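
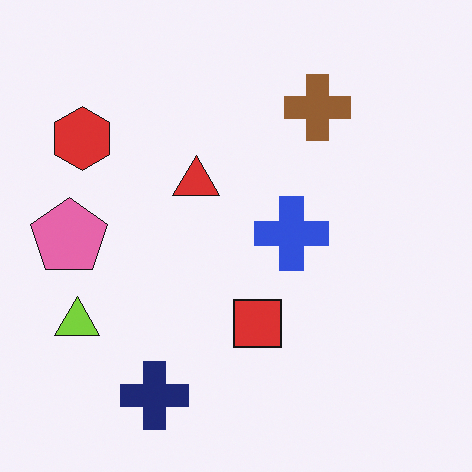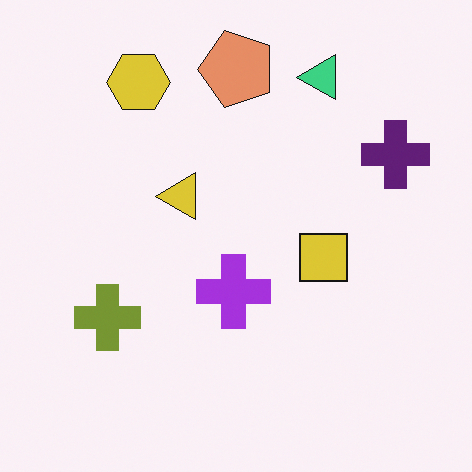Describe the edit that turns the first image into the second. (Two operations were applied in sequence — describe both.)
Hue-shifted slightly, then transposed (reflected across the top-left ↔ bottom-right diagonal).

Every shape's color has rotated by the same amount around the hue wheel — a uniform hue shift. Shapes have swapped their row and column positions — what was in the top-right is now in the bottom-left — a diagonal reflection.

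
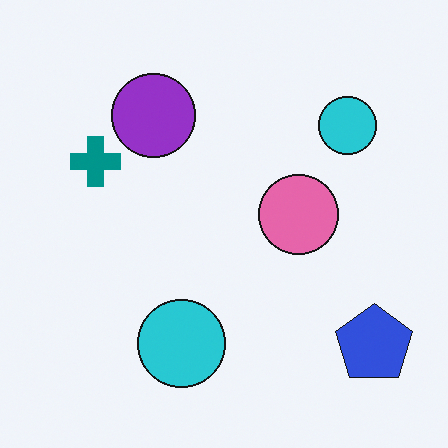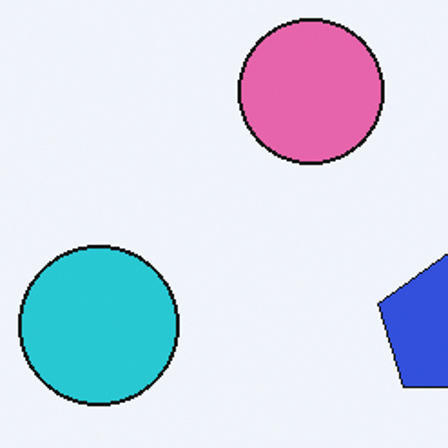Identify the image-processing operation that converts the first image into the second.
It was cropped tightly and scaled back up.

The visible shapes are larger and the field of view is narrower; shapes near the original edges may be partly or wholly outside the frame — a crop-and-rescale.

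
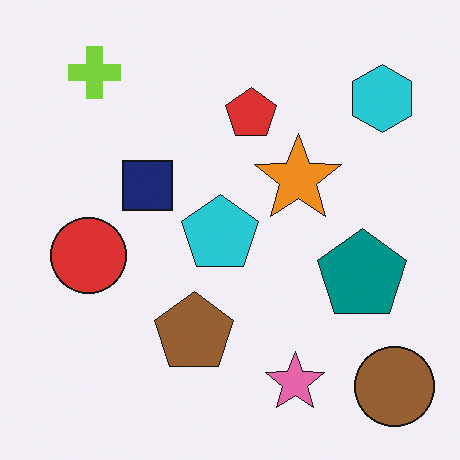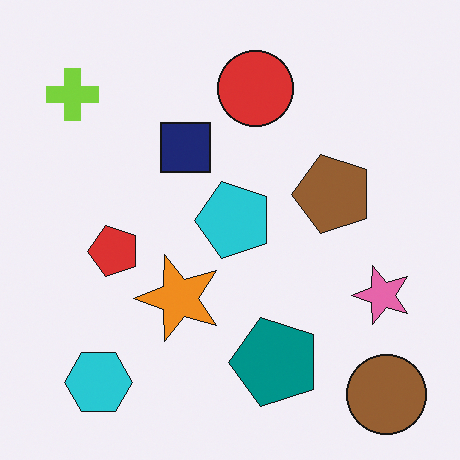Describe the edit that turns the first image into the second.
This is the original image transposed (reflected across the top-left ↔ bottom-right diagonal).

Shapes have swapped their row and column positions — what was in the top-right is now in the bottom-left — a diagonal reflection.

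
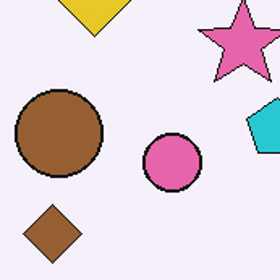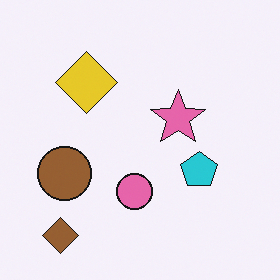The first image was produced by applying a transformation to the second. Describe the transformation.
The image was cropped to a noticeably smaller region and rescaled.

The visible shapes are larger and the field of view is narrower; shapes near the original edges may be partly or wholly outside the frame — a crop-and-rescale.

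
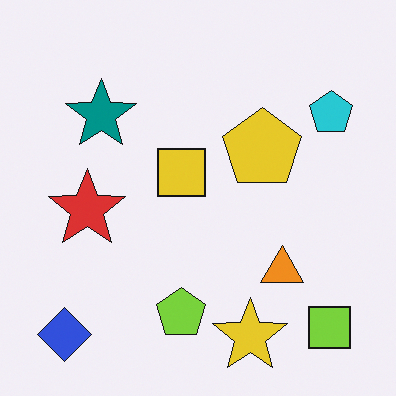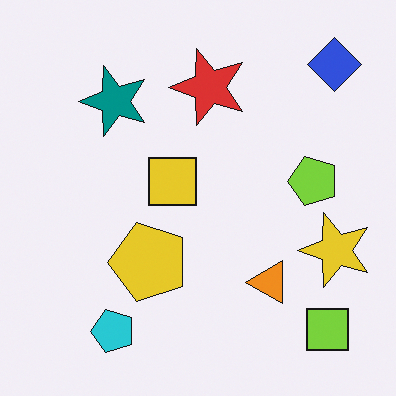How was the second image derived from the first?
The second image is the first transposed (reflected across the top-left ↔ bottom-right diagonal).

Shapes have swapped their row and column positions — what was in the top-right is now in the bottom-left — a diagonal reflection.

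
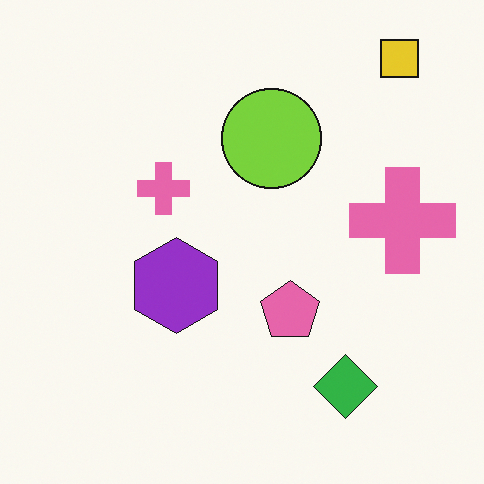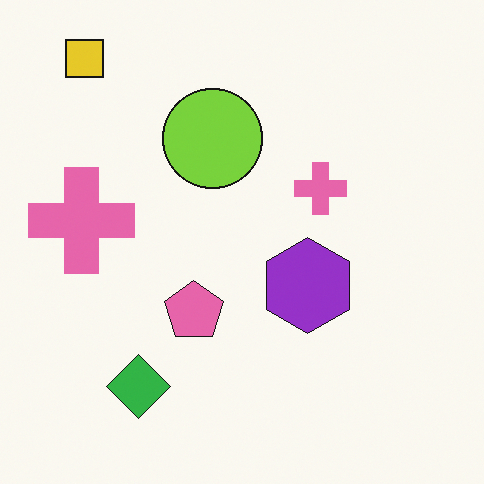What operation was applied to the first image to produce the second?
The image was flipped horizontally (left ↔ right).

The yellow square is in the top-right of the first image and the top-left of the second — shapes on opposite sides of the vertical midline have swapped in a mirror flip.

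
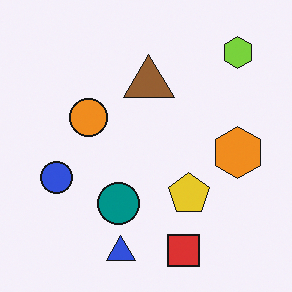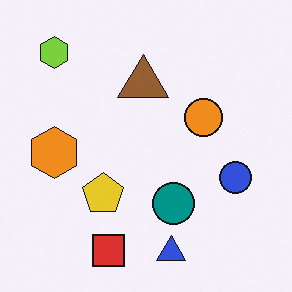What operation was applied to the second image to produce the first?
This is the original image flipped horizontally (left ↔ right).

The orange hexagon is in the left of the second image and the right of the first — shapes on opposite sides of the vertical midline have swapped in a mirror flip.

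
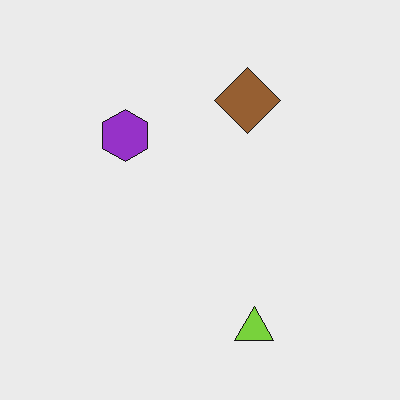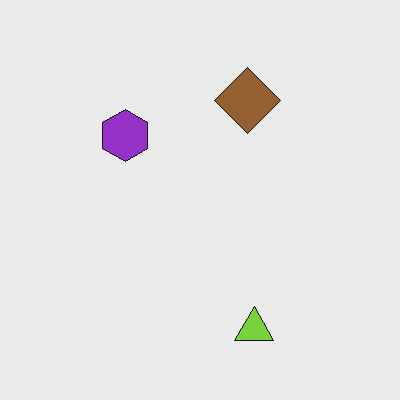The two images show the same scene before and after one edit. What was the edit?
JPEG-compressed with visible artifacts.

Blocky 8×8 compression artifacts appear around shape edges and the flat background shows ringing — characteristic JPEG degradation.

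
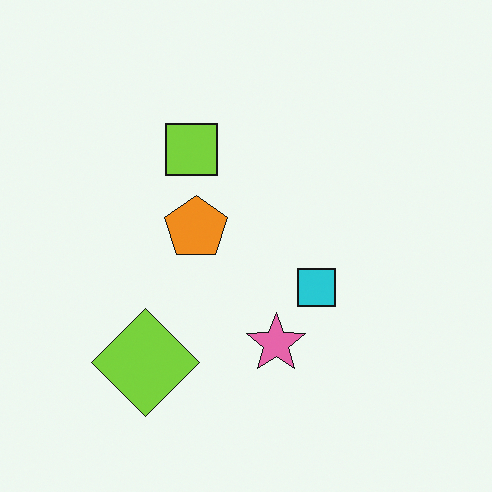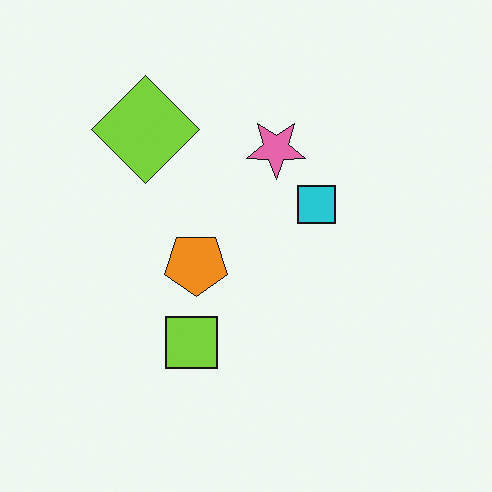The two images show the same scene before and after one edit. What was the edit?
It was flipped vertically (top ↔ bottom).

The lime diamond is in the bottom-left of the first image and the top-left of the second — shapes on opposite sides of the horizontal midline have swapped in a mirror flip.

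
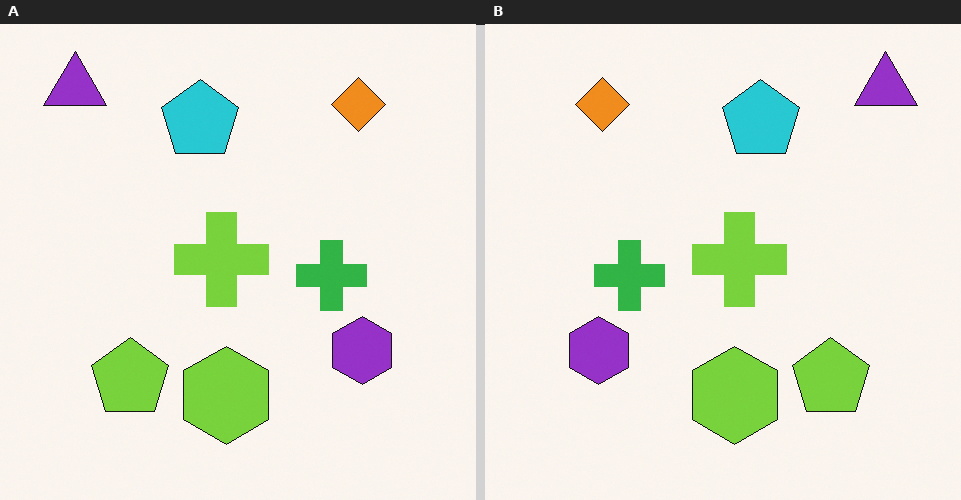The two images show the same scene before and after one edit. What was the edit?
The transformation is: flipped horizontally (left ↔ right).

The purple triangle is in the top-left of the left (A) image and the top-right of the right (B) — shapes on opposite sides of the vertical midline have swapped in a mirror flip.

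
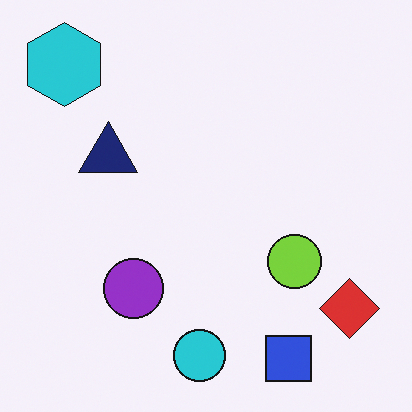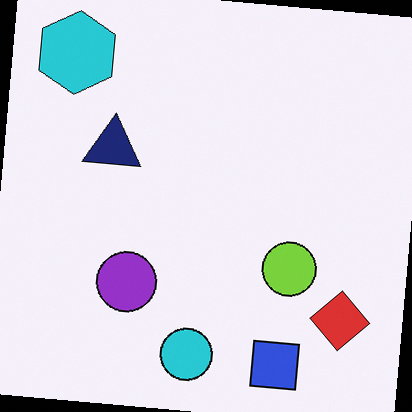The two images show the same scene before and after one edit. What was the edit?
Rotated clockwise by a slight angle.

Every shape is tilted by the same angle and the image corners show triangular fill wedges — a whole-image rotation by a non-right angle.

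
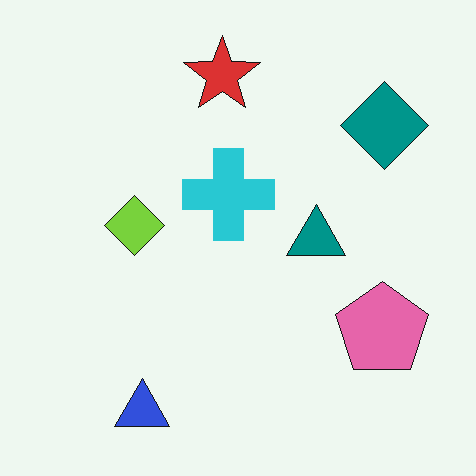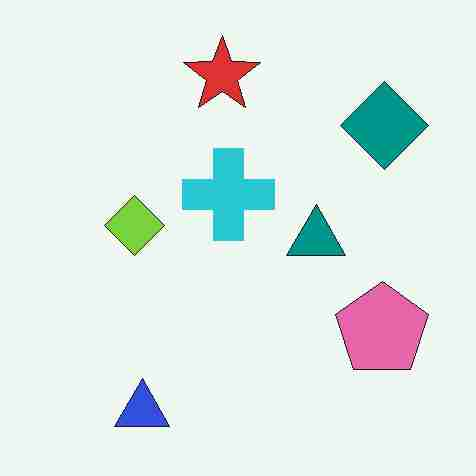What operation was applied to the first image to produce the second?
The transformation is: degraded with heavy JPEG compression.

Blocky 8×8 compression artifacts appear around shape edges and the flat background shows ringing — characteristic JPEG degradation.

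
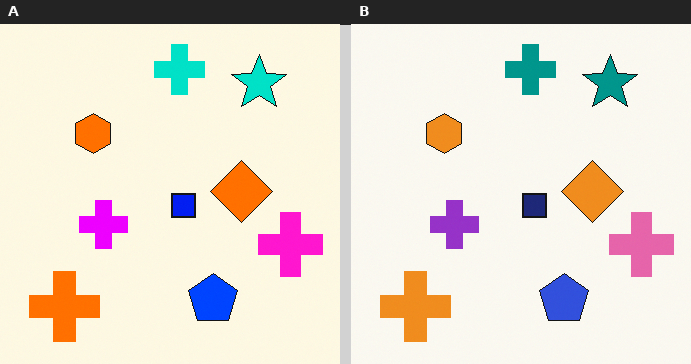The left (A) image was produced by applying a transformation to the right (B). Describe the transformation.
It was heavily oversaturated.

All colors are more vivid — a global saturation change.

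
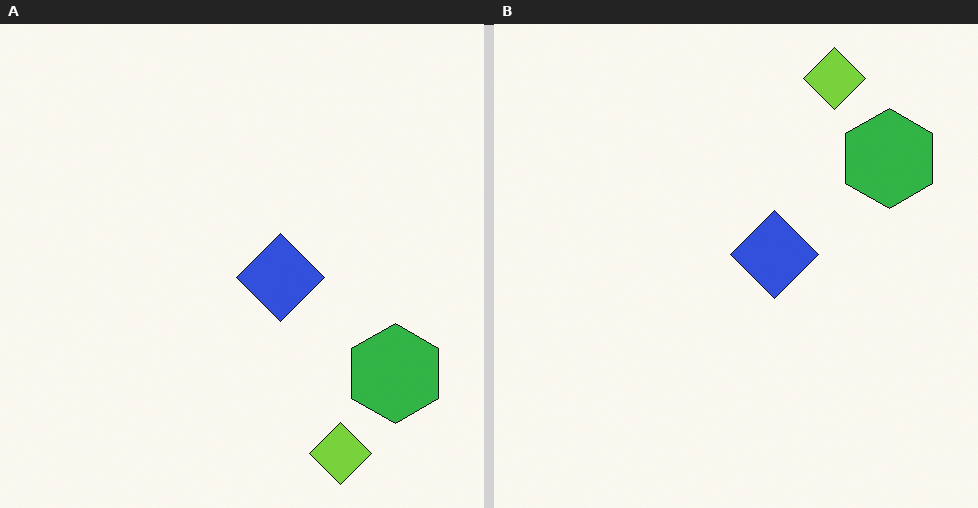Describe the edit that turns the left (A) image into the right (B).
It was flipped vertically (top ↔ bottom).

The lime diamond is in the bottom-right of the left (A) image and the top-right of the right (B) — shapes on opposite sides of the horizontal midline have swapped in a mirror flip.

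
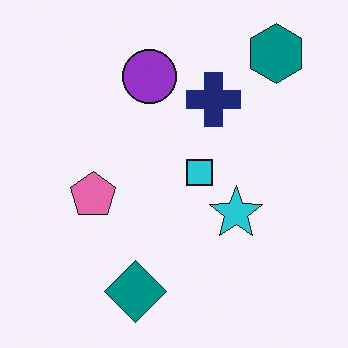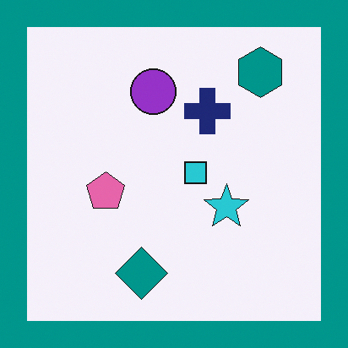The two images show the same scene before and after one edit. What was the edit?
It was framed with a teal border.

A solid teal frame runs around the edge of the second image, with the content slightly shrunk inside it.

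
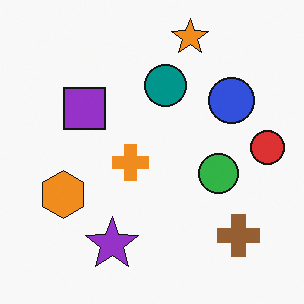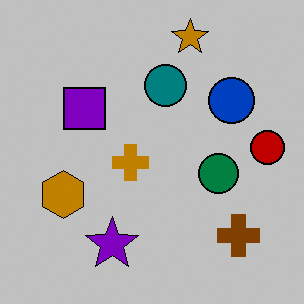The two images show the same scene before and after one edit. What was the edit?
The transformation is: aggressively posterized.

Each flat color has snapped to a coarser quantized level — most visibly, the near-white background has dropped to a flat grey.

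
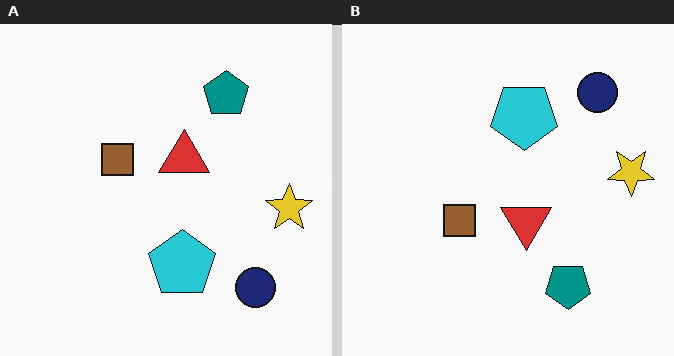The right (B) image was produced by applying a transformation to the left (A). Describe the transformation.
The transformation is: flipped vertically (top ↔ bottom).

The navy circle is in the bottom-right of the left (A) image and the top-right of the right (B) — shapes on opposite sides of the horizontal midline have swapped in a mirror flip.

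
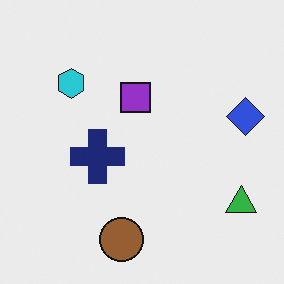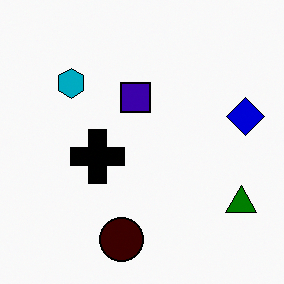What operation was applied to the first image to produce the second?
The transformation is: given much higher contrast.

Tones are pushed away from mid-grey across the whole image — a global contrast change.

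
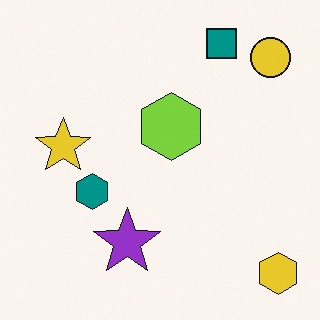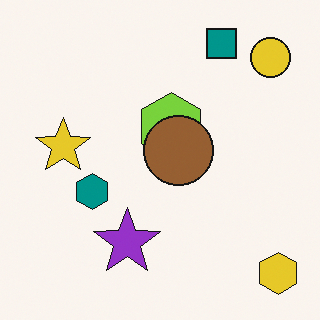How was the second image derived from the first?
Overlaid with an additional brown circle.

A brown circle appears in the second image that is absent from the first.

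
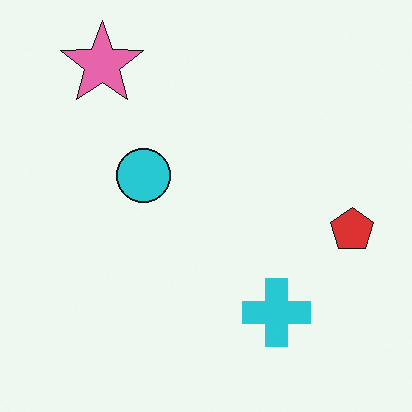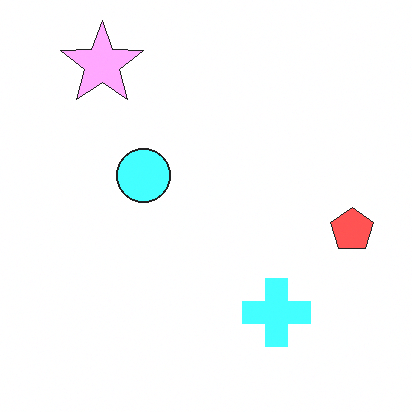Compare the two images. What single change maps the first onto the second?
It was noticeably brightened.

Every pixel — background and shapes alike — is uniformly brightened.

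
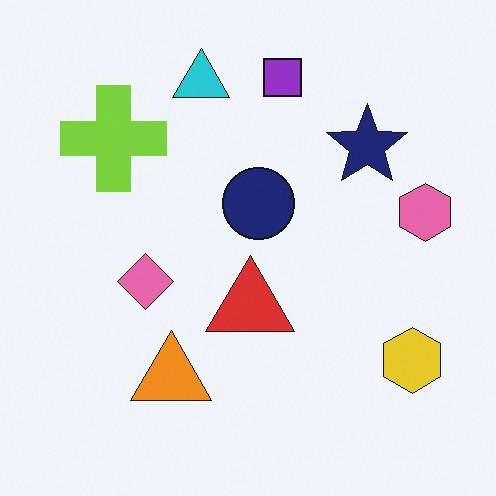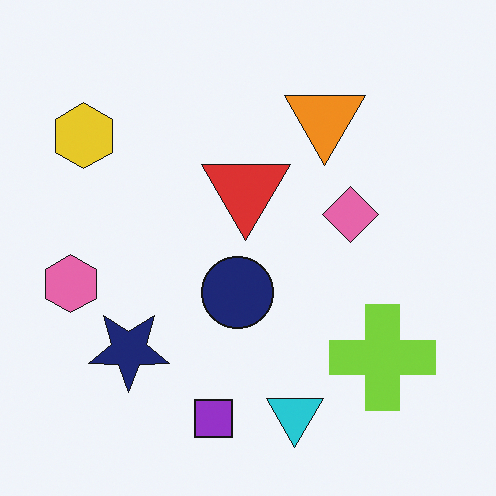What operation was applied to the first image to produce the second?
Rotated 180°.

The yellow hexagon sits in the bottom-right of the first image and the top-left of the second — consistent with a whole-image 180° rotation.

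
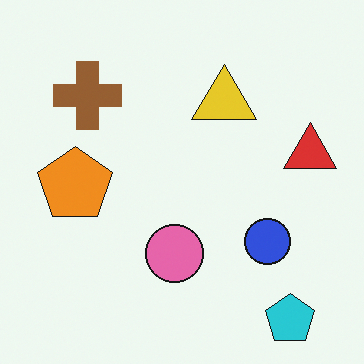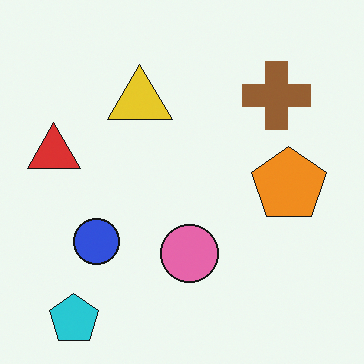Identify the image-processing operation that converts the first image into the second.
This is the original image flipped horizontally (left ↔ right).

The red triangle is in the right of the first image and the left of the second — shapes on opposite sides of the vertical midline have swapped in a mirror flip.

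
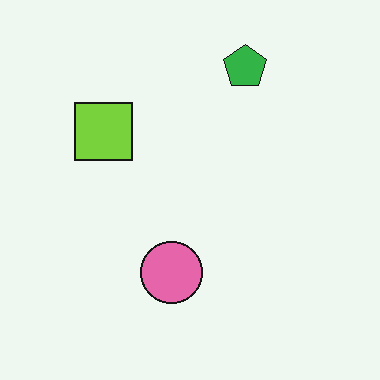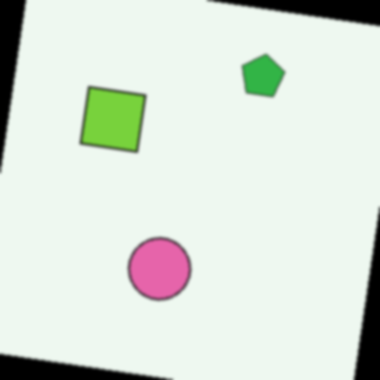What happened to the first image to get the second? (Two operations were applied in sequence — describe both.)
It was rotated clockwise by a small amount, then lightly blurred.

Every shape is tilted by the same angle and the image corners show triangular fill wedges — a whole-image rotation by a non-right angle. Shape edges and outlines are uniformly softened across the whole image.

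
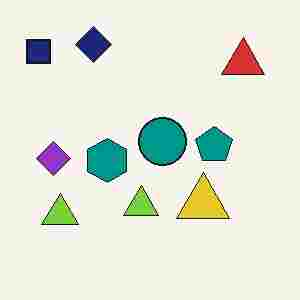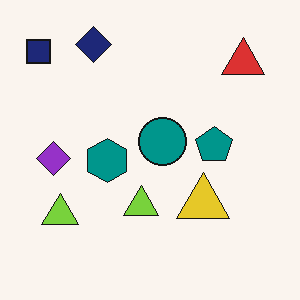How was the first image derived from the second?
It was degraded with heavy JPEG compression.

Blocky 8×8 compression artifacts appear around shape edges and the flat background shows ringing — characteristic JPEG degradation.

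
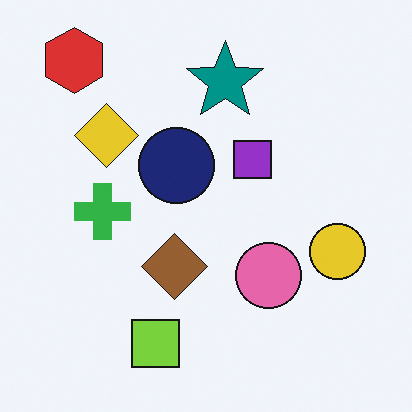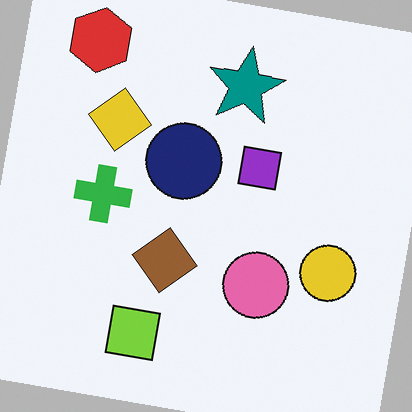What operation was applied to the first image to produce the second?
Rotated clockwise by a small amount.

Every shape is tilted by the same angle and the image corners show triangular fill wedges — a whole-image rotation by a non-right angle.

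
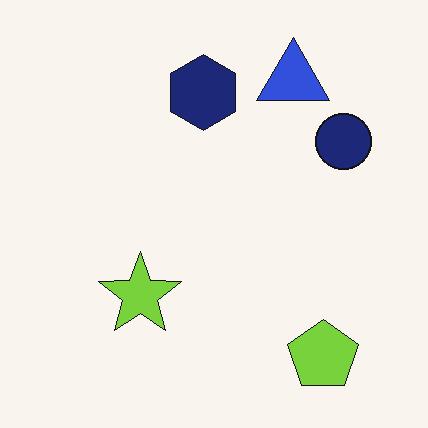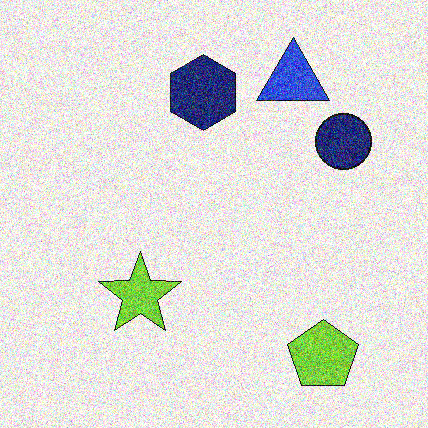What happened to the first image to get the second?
This is the original image degraded with a thick layer of grain.

Random speckle covers the whole image, including the flat background.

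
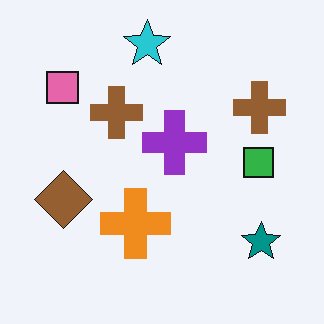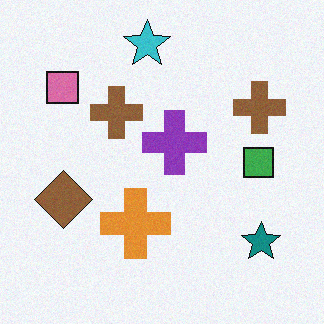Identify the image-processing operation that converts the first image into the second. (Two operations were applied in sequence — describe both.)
It was degraded with subtle gaussian noise, then slightly desaturated.

Random speckle covers the whole image, including the flat background. All colors are more muted and greyish — a global saturation change.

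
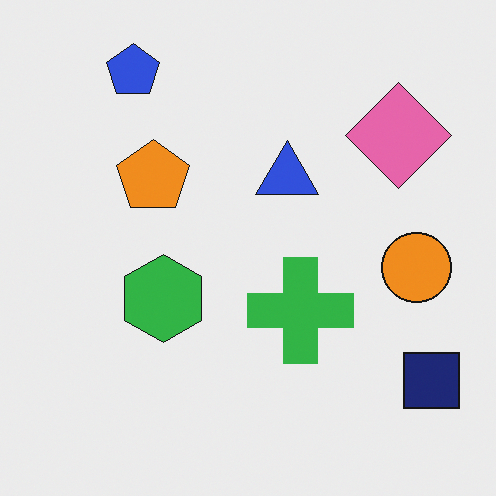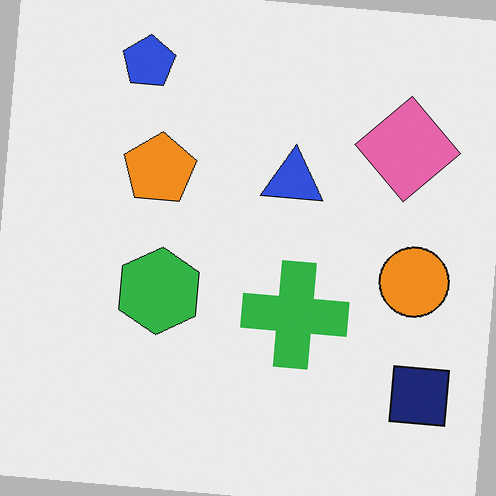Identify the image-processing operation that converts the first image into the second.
The second image is the first rotated clockwise by a few degrees.

Every shape is tilted by the same angle and the image corners show triangular fill wedges — a whole-image rotation by a non-right angle.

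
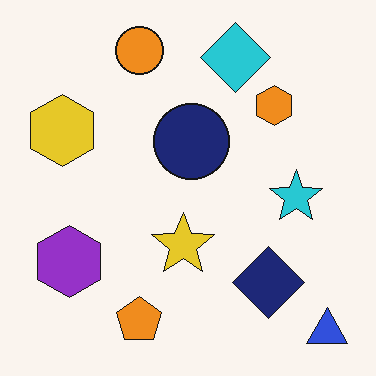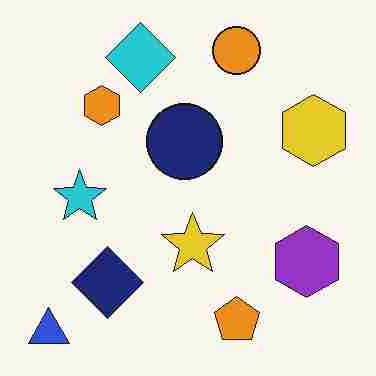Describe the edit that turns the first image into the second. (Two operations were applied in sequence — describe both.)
The image was degraded with heavy JPEG compression, then flipped horizontally (left ↔ right).

Blocky 8×8 compression artifacts appear around shape edges and the flat background shows ringing — characteristic JPEG degradation. The blue triangle is in the bottom-right of the first image and the bottom-left of the second — shapes on opposite sides of the vertical midline have swapped in a mirror flip.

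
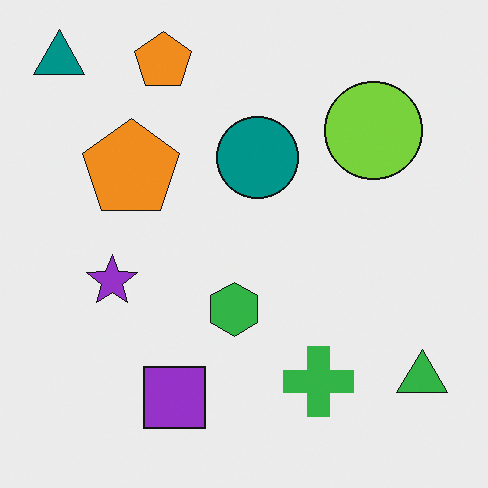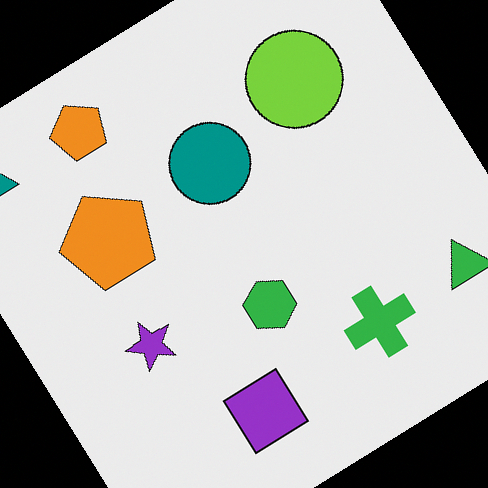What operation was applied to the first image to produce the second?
It was rotated counter-clockwise by a large amount — several tens of degrees.

Every shape is tilted by the same angle and the image corners show triangular fill wedges — a whole-image rotation by a non-right angle.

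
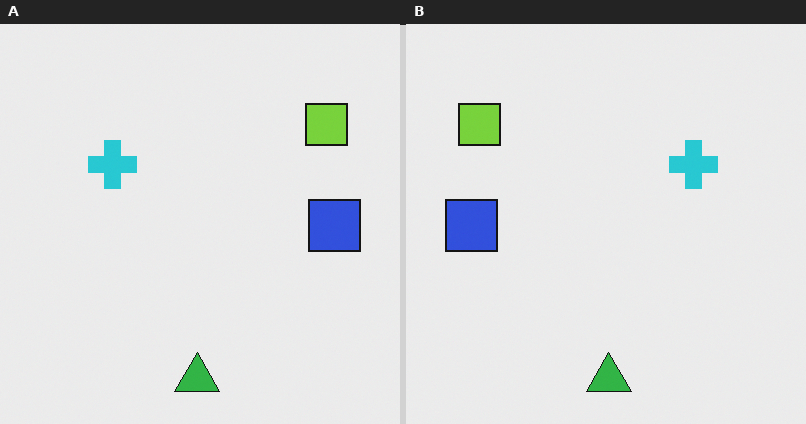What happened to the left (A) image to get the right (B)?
The transformation is: flipped horizontally (left ↔ right).

The blue square is in the right of the left (A) image and the left of the right (B) — shapes on opposite sides of the vertical midline have swapped in a mirror flip.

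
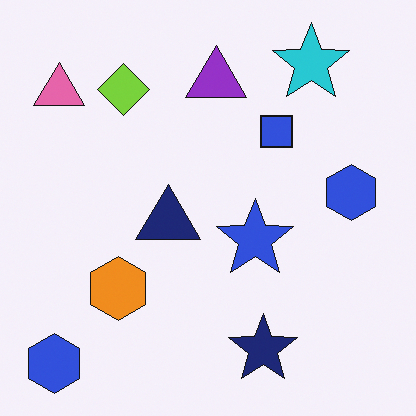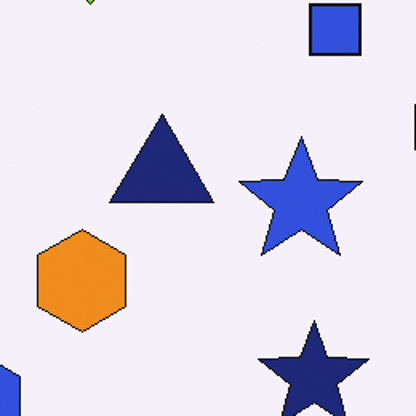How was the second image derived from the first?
It was cropped slightly and scaled back up.

The visible shapes are larger and the field of view is narrower; shapes near the original edges may be partly or wholly outside the frame — a crop-and-rescale.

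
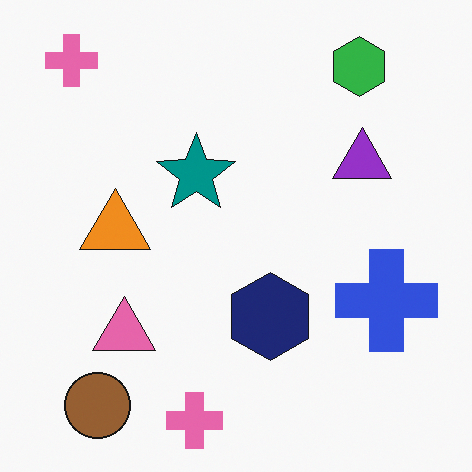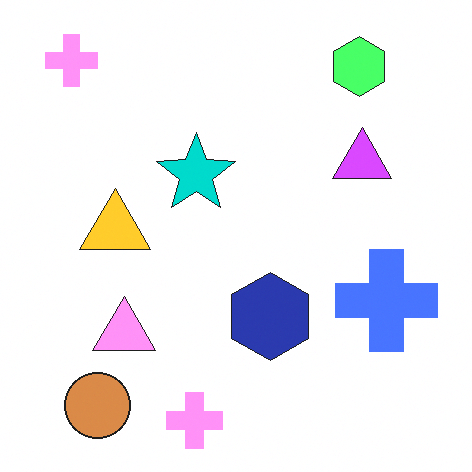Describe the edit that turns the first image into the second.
It was brightened a lot.

Every pixel — background and shapes alike — is uniformly brightened.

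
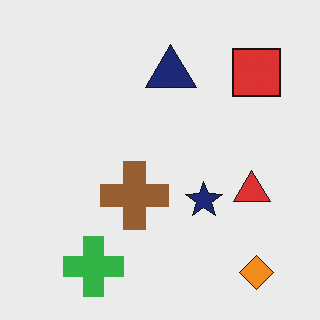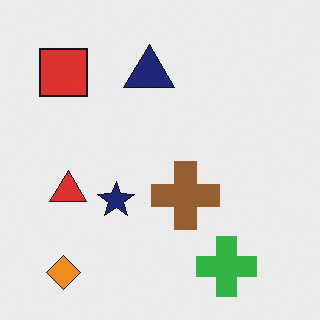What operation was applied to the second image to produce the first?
Flipped horizontally (left ↔ right).

The red square is in the top-left of the second image and the top-right of the first — shapes on opposite sides of the vertical midline have swapped in a mirror flip.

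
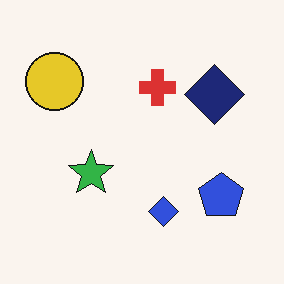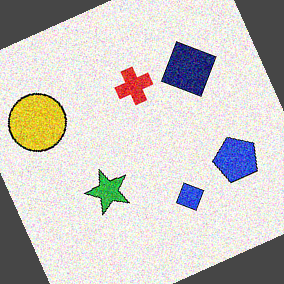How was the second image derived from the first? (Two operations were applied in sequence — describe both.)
Degraded with moderate additive noise, then rotated counter-clockwise by a moderate amount.

Random speckle covers the whole image, including the flat background. Every shape is tilted by the same angle and the image corners show triangular fill wedges — a whole-image rotation by a non-right angle.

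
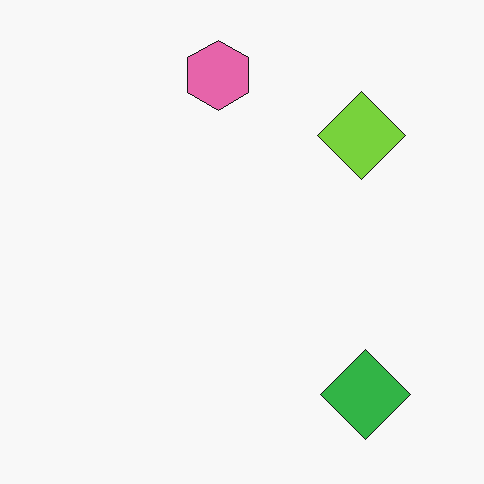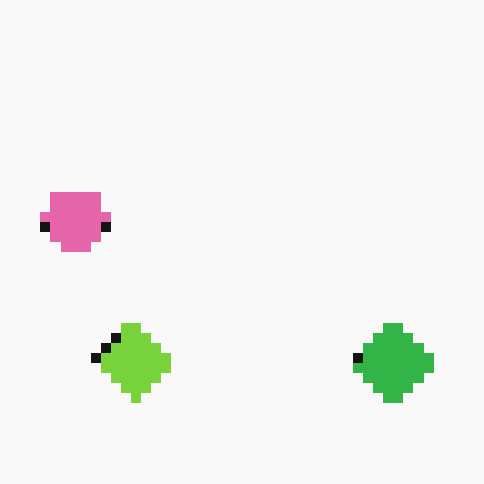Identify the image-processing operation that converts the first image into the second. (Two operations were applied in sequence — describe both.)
The transformation is: coarsely pixelated, then transposed (reflected across the top-left ↔ bottom-right diagonal).

Shapes are reduced to large square blocks; fine edges and outlines are lost — a downscale-then-upscale (mosaic) effect. Shapes have swapped their row and column positions — what was in the top-right is now in the bottom-left — a diagonal reflection.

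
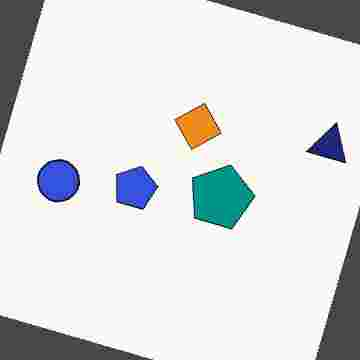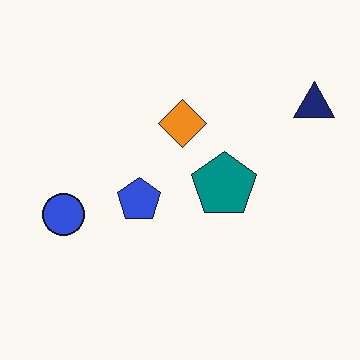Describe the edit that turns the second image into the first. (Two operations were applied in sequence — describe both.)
This is the original image rotated clockwise by a clearly visible amount, then heavily JPEG-compressed with obvious blocking artifacts.

Every shape is tilted by the same angle and the image corners show triangular fill wedges — a whole-image rotation by a non-right angle. Blocky 8×8 compression artifacts appear around shape edges and the flat background shows ringing — characteristic JPEG degradation.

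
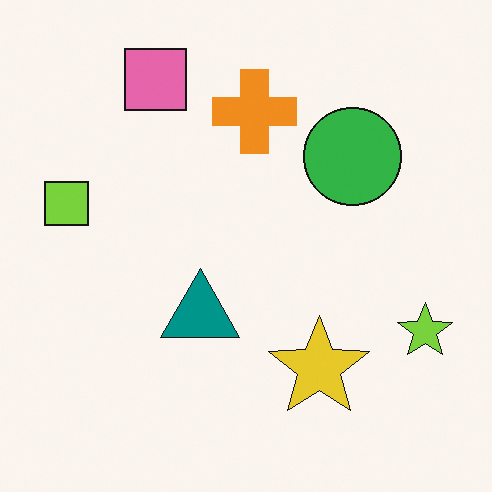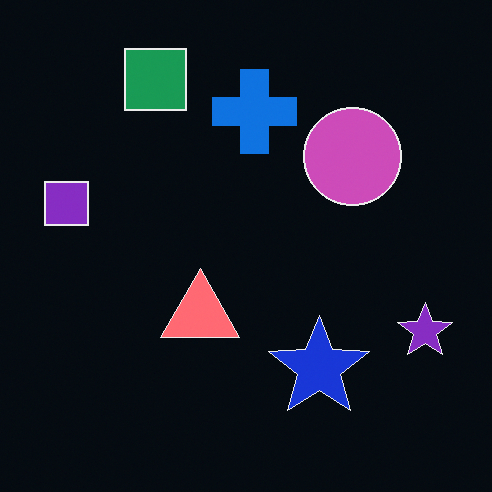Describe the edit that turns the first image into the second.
It was color-inverted (negative).

The light background has become dark and every shape's color is its complement — a photographic negative.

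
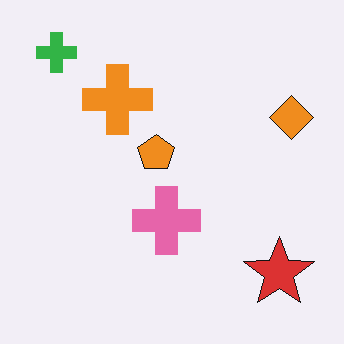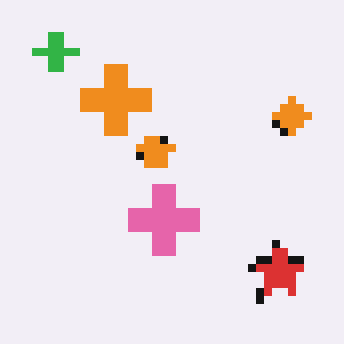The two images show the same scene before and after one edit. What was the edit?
It was moderately pixelated.

Shapes are reduced to large square blocks; fine edges and outlines are lost — a downscale-then-upscale (mosaic) effect.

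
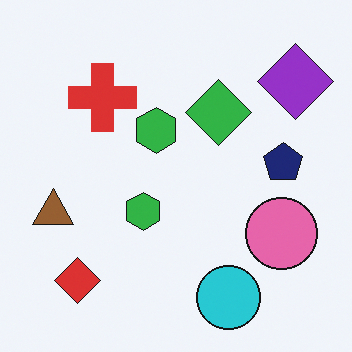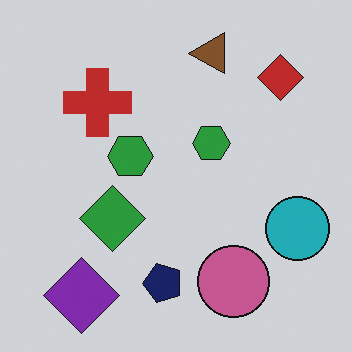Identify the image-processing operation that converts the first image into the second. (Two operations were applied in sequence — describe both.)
This is the original image darkened a little, then transposed (reflected across the top-left ↔ bottom-right diagonal).

Every pixel — background and shapes alike — is uniformly darkened. Shapes have swapped their row and column positions — what was in the top-right is now in the bottom-left — a diagonal reflection.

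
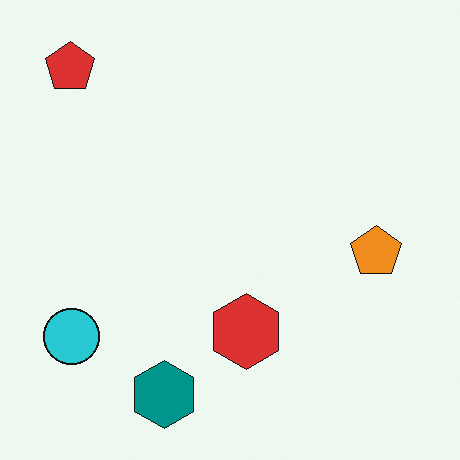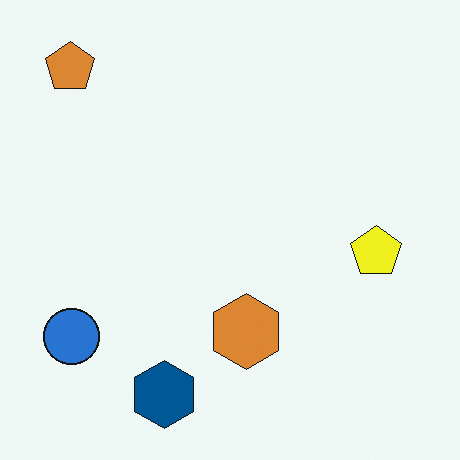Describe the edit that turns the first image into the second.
The second image is the first hue-shifted slightly.

Every shape's color has rotated by the same amount around the hue wheel — a uniform hue shift.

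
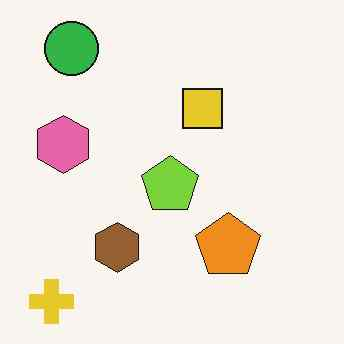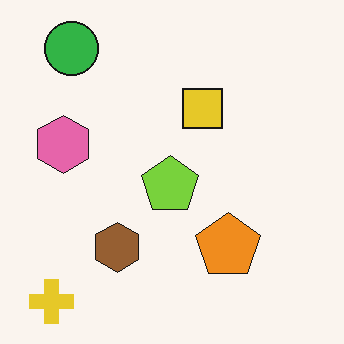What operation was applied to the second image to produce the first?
The image was JPEG-compressed with visible artifacts.

Blocky 8×8 compression artifacts appear around shape edges and the flat background shows ringing — characteristic JPEG degradation.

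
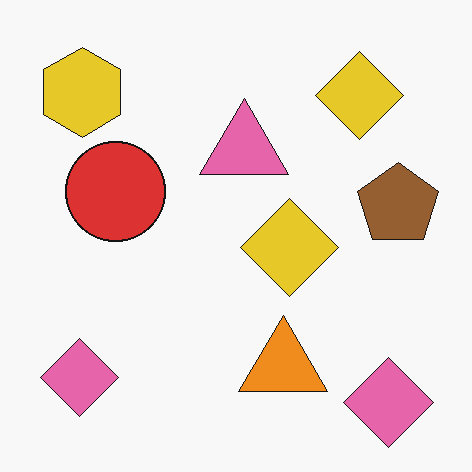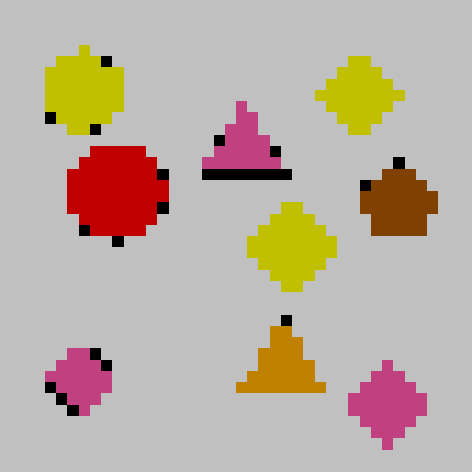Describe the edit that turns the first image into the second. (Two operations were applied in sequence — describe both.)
The transformation is: coarsely pixelated, then heavily posterized to just a handful of flat colors.

Shapes are reduced to large square blocks; fine edges and outlines are lost — a downscale-then-upscale (mosaic) effect. Each flat color has snapped to a coarser quantized level — most visibly, the near-white background has dropped to a flat grey.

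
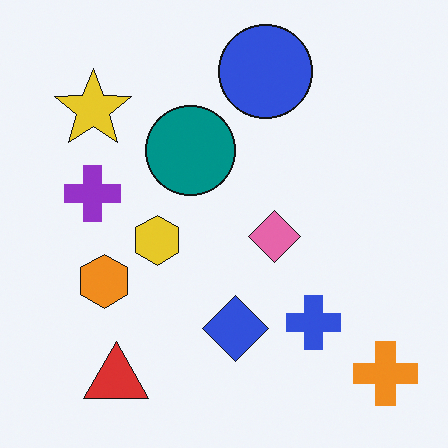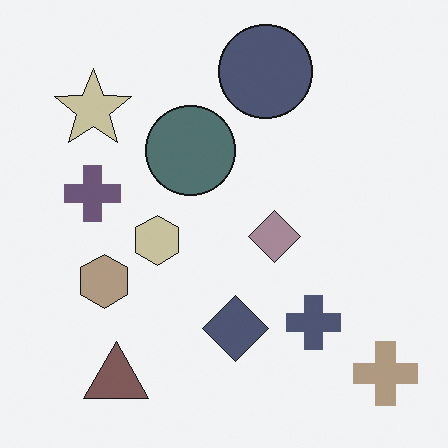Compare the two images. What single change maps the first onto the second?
This is the original image heavily desaturated.

All colors are more muted and greyish — a global saturation change.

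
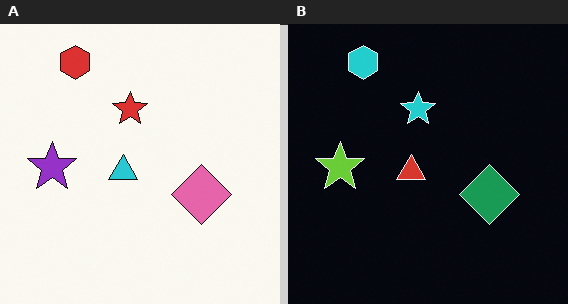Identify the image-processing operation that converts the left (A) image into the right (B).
This is the original image color-inverted (negative).

The light background has become dark and every shape's color is its complement — a photographic negative.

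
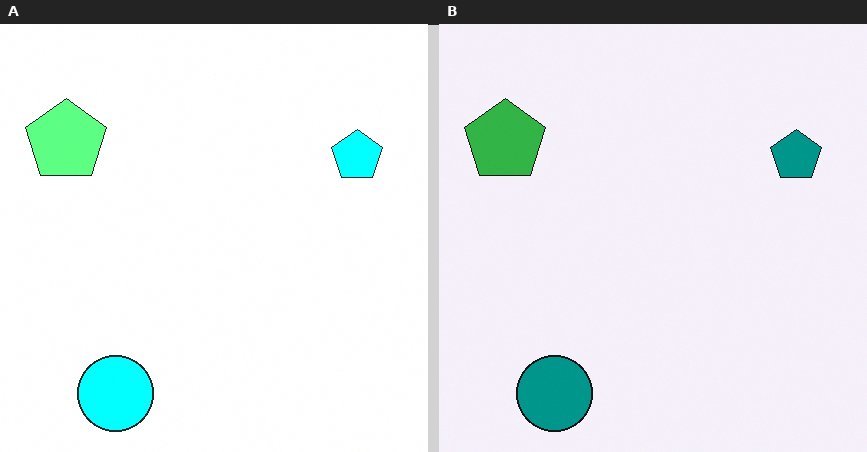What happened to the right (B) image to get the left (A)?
This is the original image substantially brightened.

Every pixel — background and shapes alike — is uniformly brightened.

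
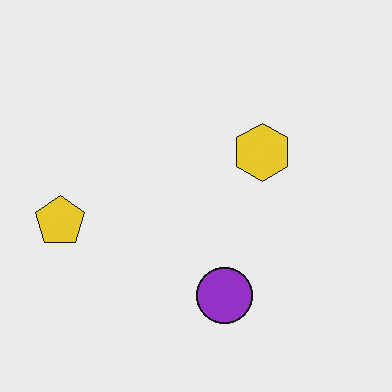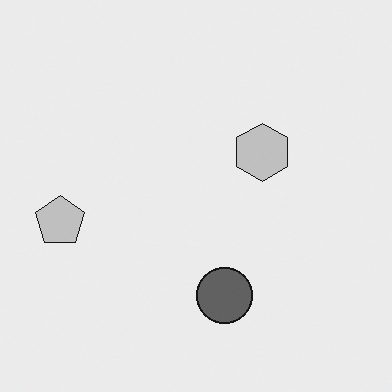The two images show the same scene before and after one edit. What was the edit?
The second image is the first converted to grayscale.

All color is removed — every shape is now a shade of grey.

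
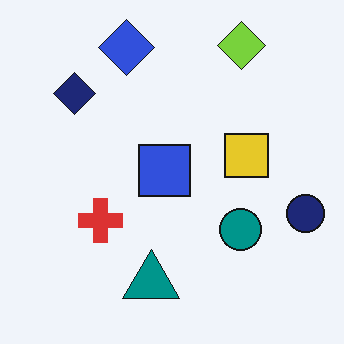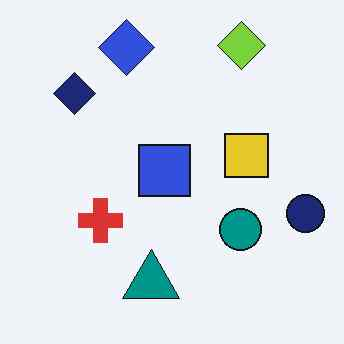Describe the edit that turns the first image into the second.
The second image is the first JPEG-compressed with visible artifacts.

Blocky 8×8 compression artifacts appear around shape edges and the flat background shows ringing — characteristic JPEG degradation.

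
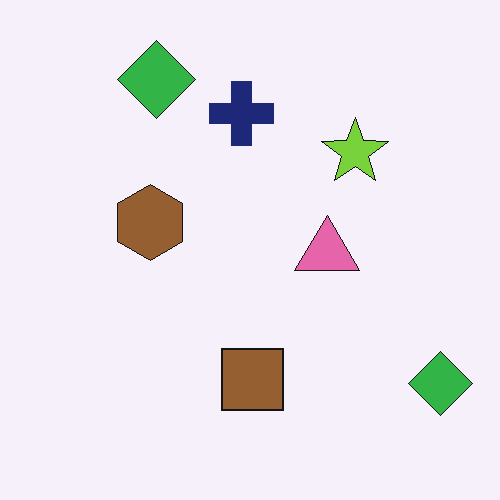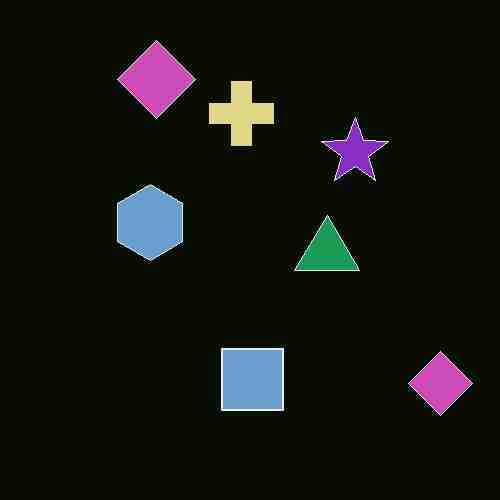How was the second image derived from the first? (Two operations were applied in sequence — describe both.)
The transformation is: heavily JPEG-compressed with obvious blocking artifacts, then color-inverted (negative).

Blocky 8×8 compression artifacts appear around shape edges and the flat background shows ringing — characteristic JPEG degradation. The light background has become dark and every shape's color is its complement — a photographic negative.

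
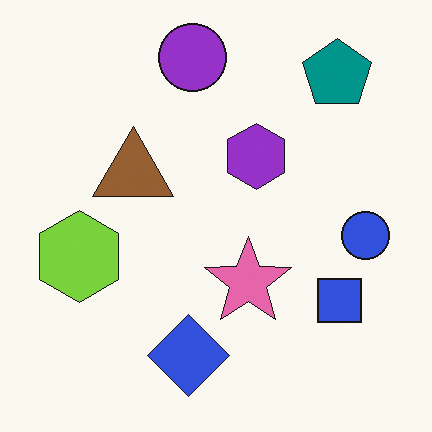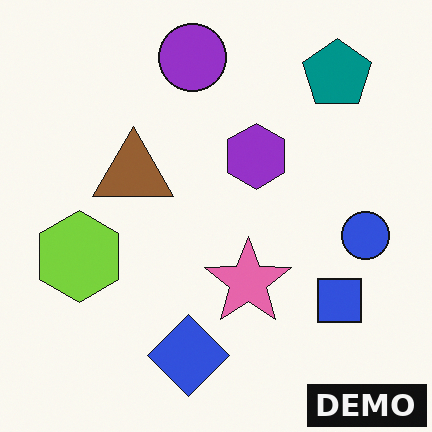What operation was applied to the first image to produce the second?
The image was watermarked with the text "DEMO" in the lower-right corner.

A dark label reading "DEMO" appears in the lower-right corner.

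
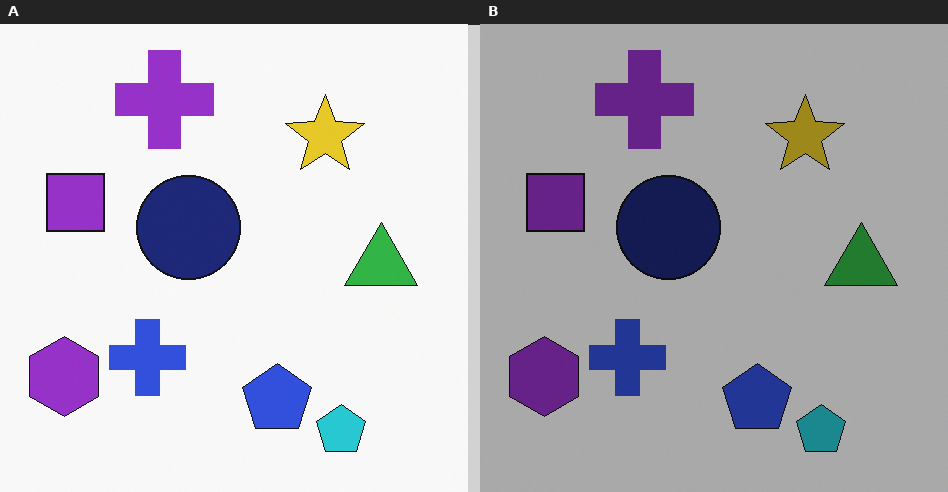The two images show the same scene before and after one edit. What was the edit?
The right (B) image is the left (A) darkened a lot.

Every pixel — background and shapes alike — is uniformly darkened.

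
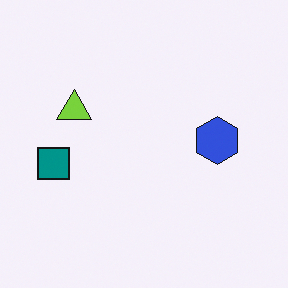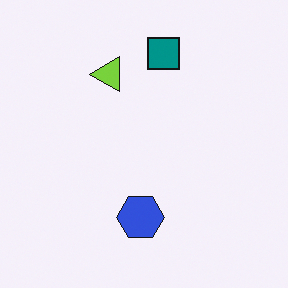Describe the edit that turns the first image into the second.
This is the original image transposed (reflected across the top-left ↔ bottom-right diagonal).

Shapes have swapped their row and column positions — what was in the top-right is now in the bottom-left — a diagonal reflection.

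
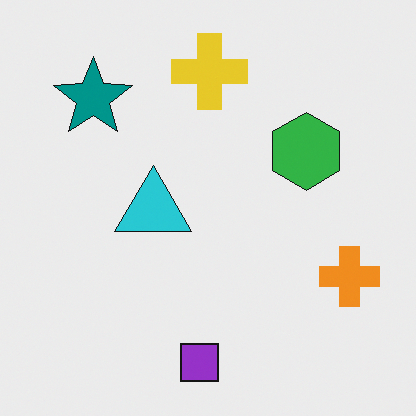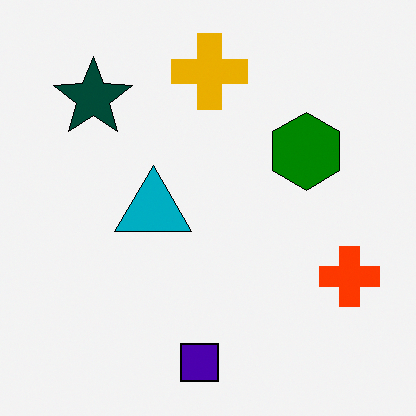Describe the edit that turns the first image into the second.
It was given much higher contrast.

Tones are pushed away from mid-grey across the whole image — a global contrast change.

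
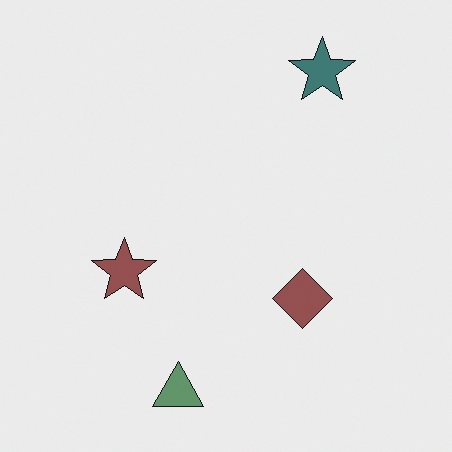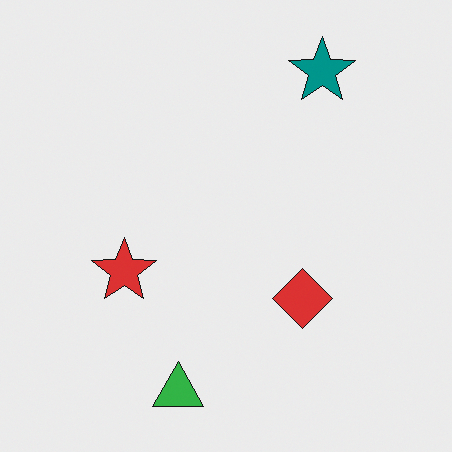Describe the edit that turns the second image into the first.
This is the original image made much more muted (saturation change).

All colors are more muted and greyish — a global saturation change.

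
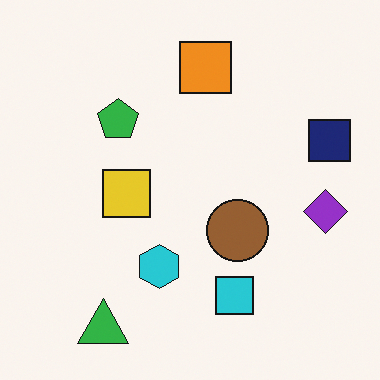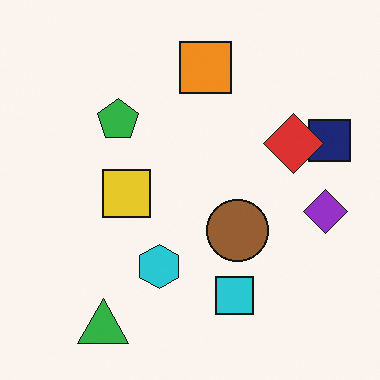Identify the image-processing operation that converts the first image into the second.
Overlaid with an additional red diamond.

A red diamond appears in the second image that is absent from the first.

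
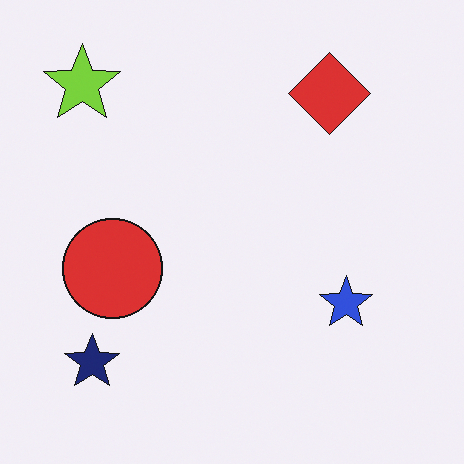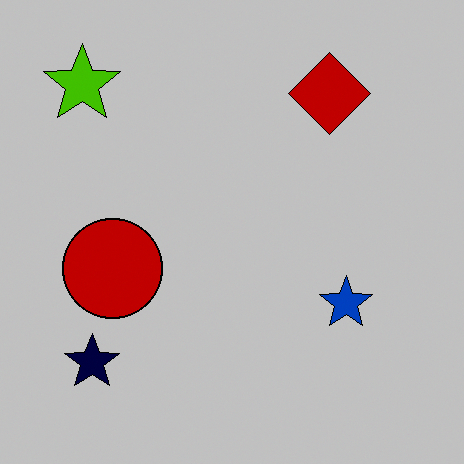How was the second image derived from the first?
The second image is the first aggressively posterized.

Each flat color has snapped to a coarser quantized level — most visibly, the near-white background has dropped to a flat grey.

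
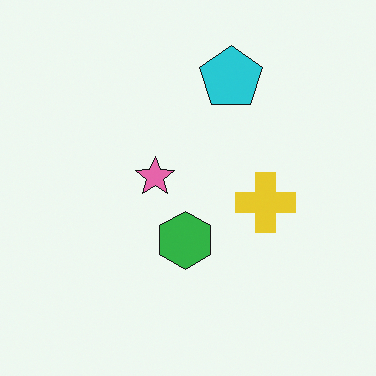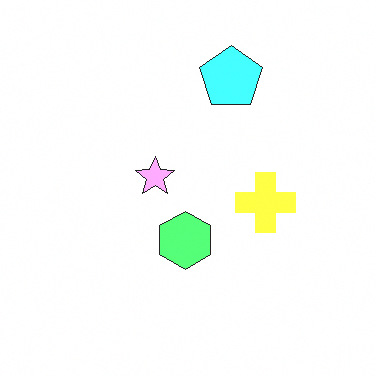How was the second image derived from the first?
The image was brightened a lot.

Every pixel — background and shapes alike — is uniformly brightened.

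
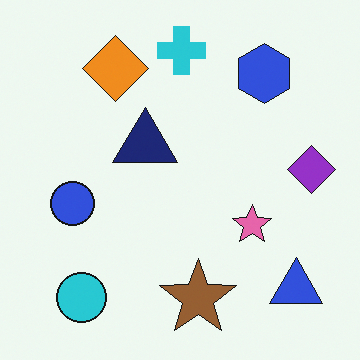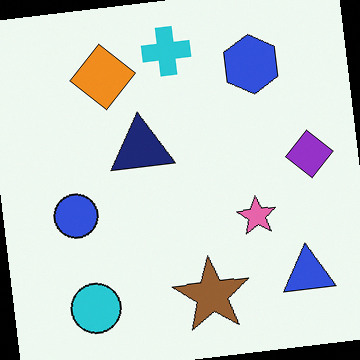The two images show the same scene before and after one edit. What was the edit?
The transformation is: rotated counter-clockwise by a slight angle.

Every shape is tilted by the same angle and the image corners show triangular fill wedges — a whole-image rotation by a non-right angle.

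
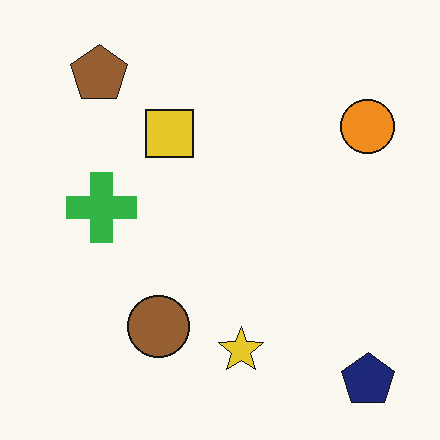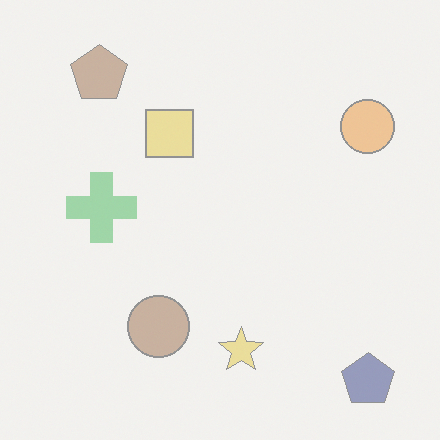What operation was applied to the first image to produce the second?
The second image is the first washed out (contrast reduced).

Tones are pushed toward mid-grey across the whole image — a global contrast change.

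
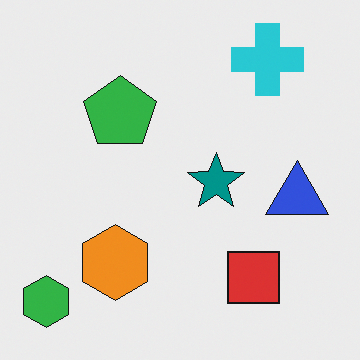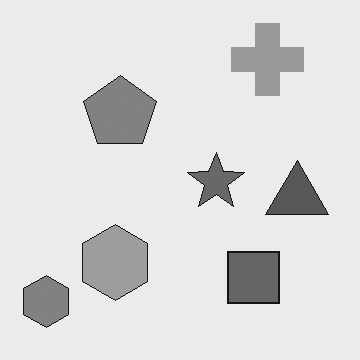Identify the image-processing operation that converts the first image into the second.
It was converted to grayscale.

All color is removed — every shape is now a shade of grey.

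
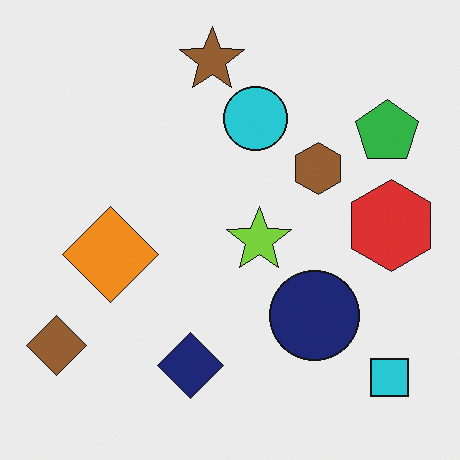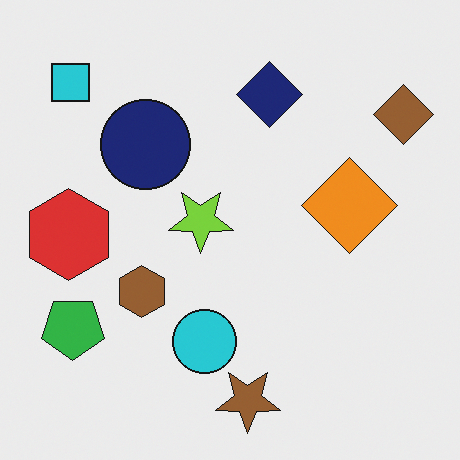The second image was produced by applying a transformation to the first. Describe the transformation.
Rotated 180°.

The cyan square sits in the bottom-right of the first image and the top-left of the second — consistent with a whole-image 180° rotation.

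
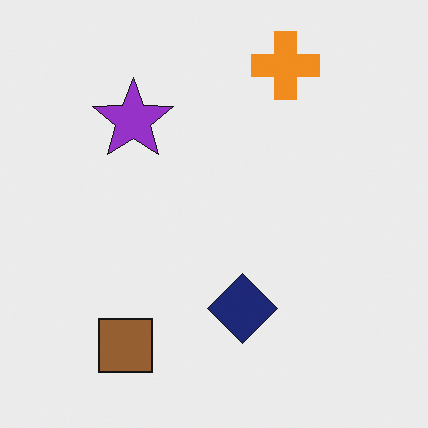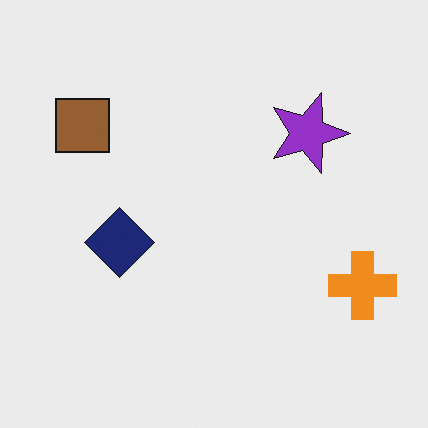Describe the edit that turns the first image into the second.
This is the original image rotated 90° clockwise.

The orange cross sits in the top of the first image and the right of the second — consistent with a whole-image 90° clockwise rotation.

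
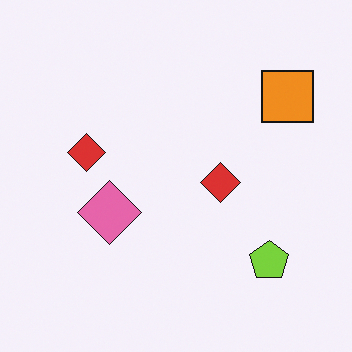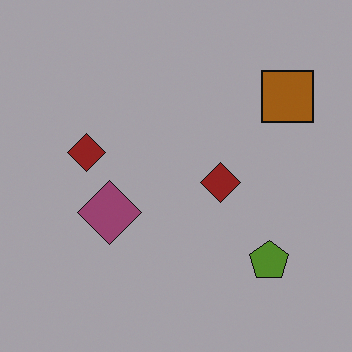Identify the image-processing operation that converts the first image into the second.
This is the original image substantially darkened.

Every pixel — background and shapes alike — is uniformly darkened.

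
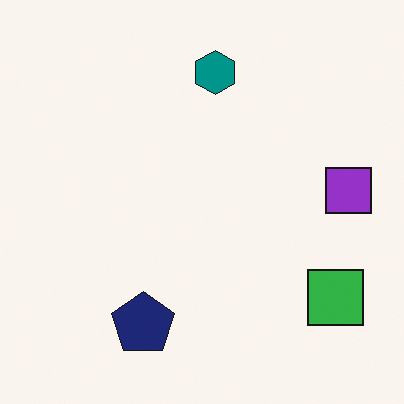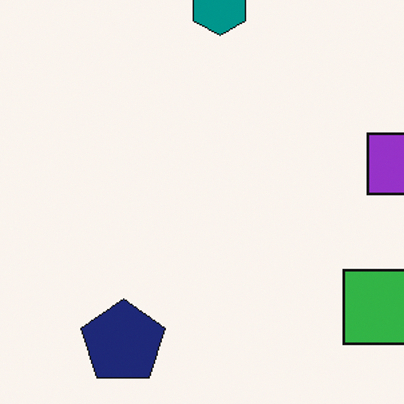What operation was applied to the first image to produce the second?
The second image is the first cropped slightly and scaled back up.

The visible shapes are larger and the field of view is narrower; shapes near the original edges may be partly or wholly outside the frame — a crop-and-rescale.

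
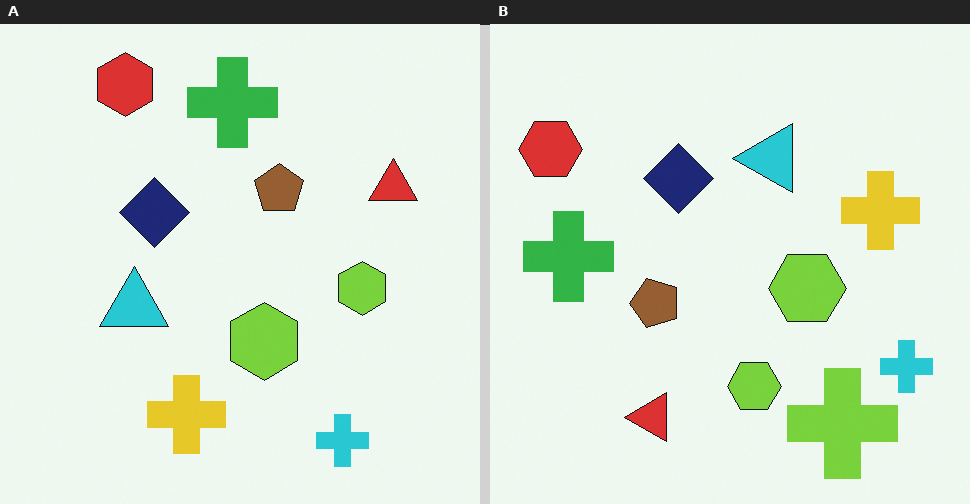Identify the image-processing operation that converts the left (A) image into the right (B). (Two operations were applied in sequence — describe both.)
The right (B) image is the left (A) transposed (reflected across the top-left ↔ bottom-right diagonal), then overlaid with an additional lime cross.

Shapes have swapped their row and column positions — what was in the top-right is now in the bottom-left — a diagonal reflection. A lime cross appears in the right (B) image that is absent from the left (A).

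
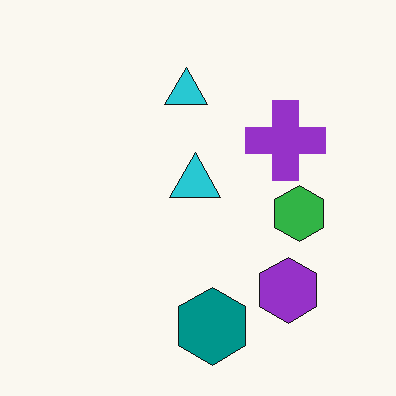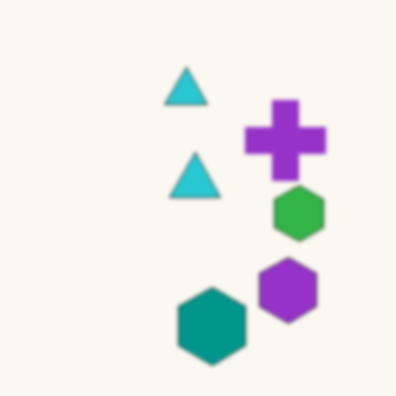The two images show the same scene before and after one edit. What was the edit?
The transformation is: given a subtle gaussian blur.

Shape edges and outlines are uniformly softened across the whole image.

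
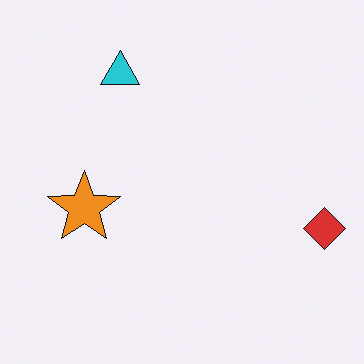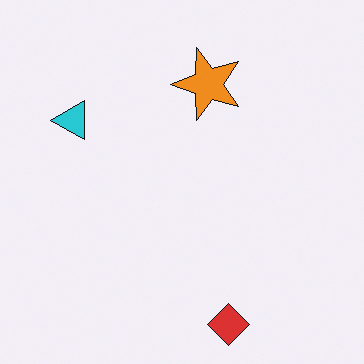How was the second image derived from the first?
Transposed (reflected across the top-left ↔ bottom-right diagonal).

Shapes have swapped their row and column positions — what was in the top-right is now in the bottom-left — a diagonal reflection.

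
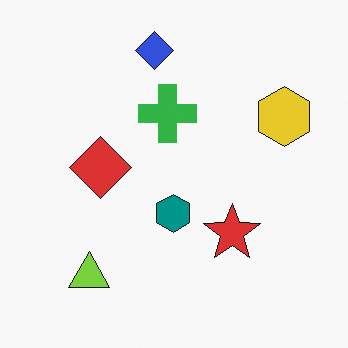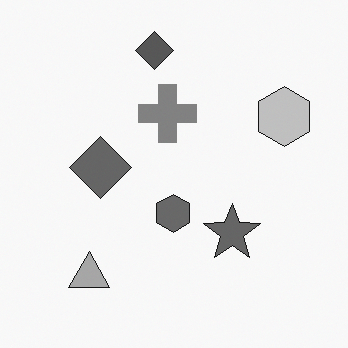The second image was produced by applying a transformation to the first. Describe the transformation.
The image was converted to grayscale.

All color is removed — every shape is now a shade of grey.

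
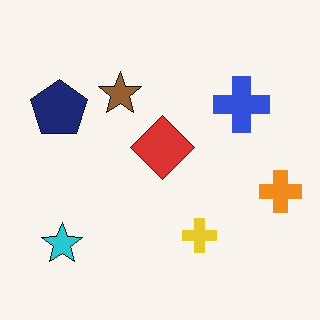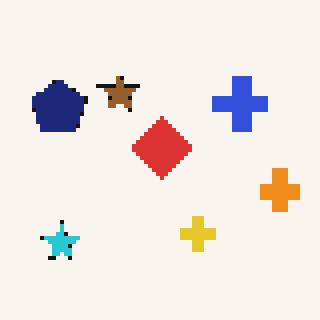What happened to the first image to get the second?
Mildly pixelated.

Shapes are reduced to large square blocks; fine edges and outlines are lost — a downscale-then-upscale (mosaic) effect.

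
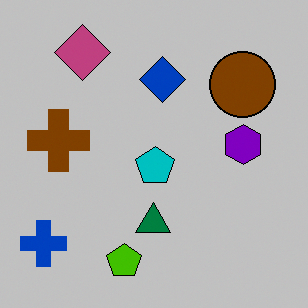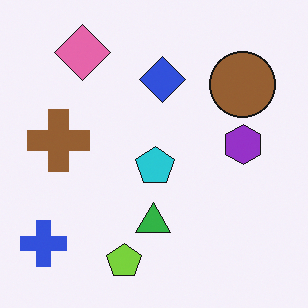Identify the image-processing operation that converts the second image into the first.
The transformation is: aggressively posterized.

Each flat color has snapped to a coarser quantized level — most visibly, the near-white background has dropped to a flat grey.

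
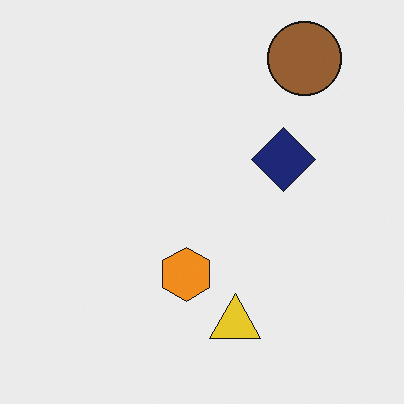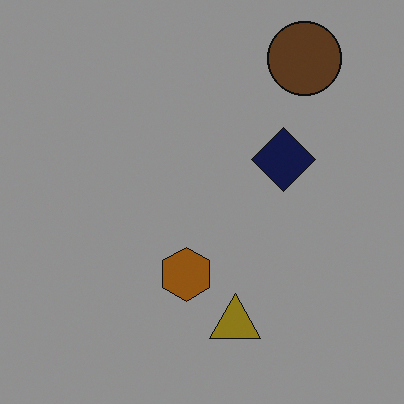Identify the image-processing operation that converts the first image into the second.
Darkened a lot.

Every pixel — background and shapes alike — is uniformly darkened.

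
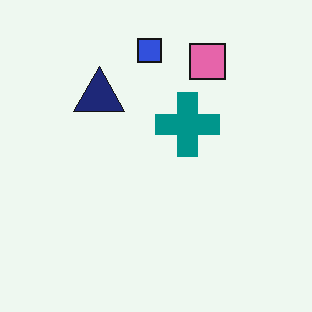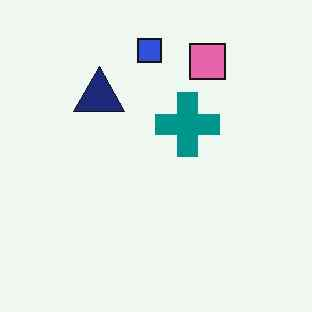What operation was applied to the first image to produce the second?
This is the original image JPEG-compressed with visible artifacts.

Blocky 8×8 compression artifacts appear around shape edges and the flat background shows ringing — characteristic JPEG degradation.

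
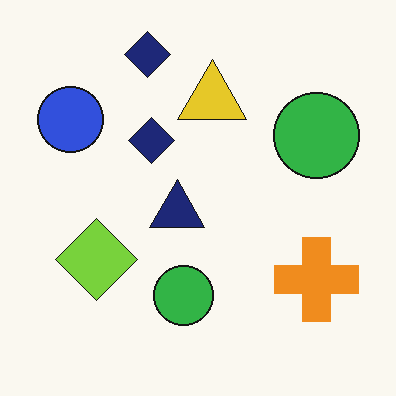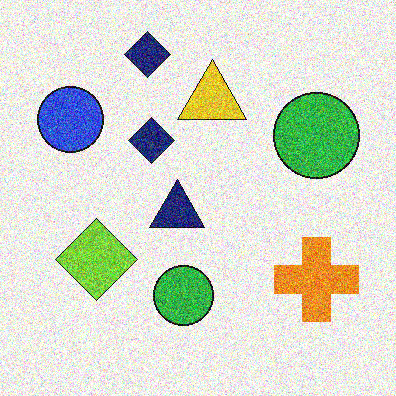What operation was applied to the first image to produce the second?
This is the original image degraded with heavy additive noise.

Random speckle covers the whole image, including the flat background.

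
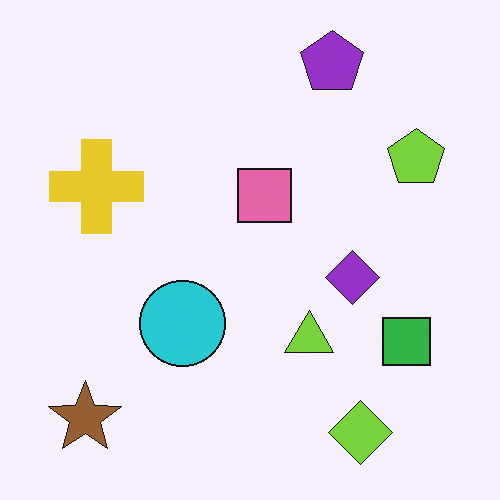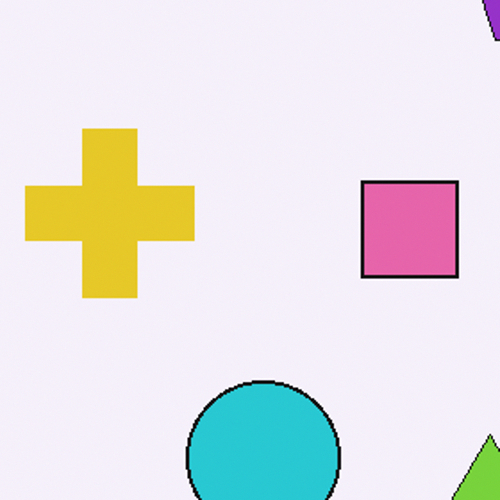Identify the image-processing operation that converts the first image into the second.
Cropped tightly and scaled back up.

The visible shapes are larger and the field of view is narrower; shapes near the original edges may be partly or wholly outside the frame — a crop-and-rescale.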